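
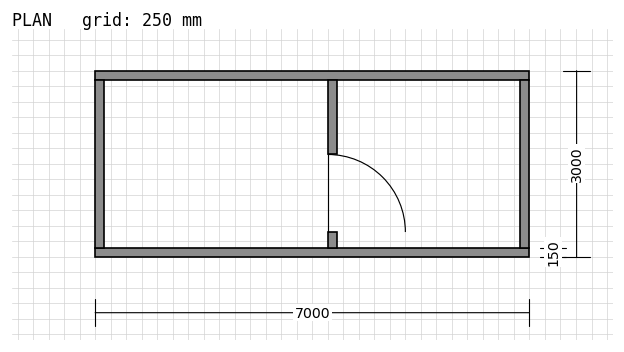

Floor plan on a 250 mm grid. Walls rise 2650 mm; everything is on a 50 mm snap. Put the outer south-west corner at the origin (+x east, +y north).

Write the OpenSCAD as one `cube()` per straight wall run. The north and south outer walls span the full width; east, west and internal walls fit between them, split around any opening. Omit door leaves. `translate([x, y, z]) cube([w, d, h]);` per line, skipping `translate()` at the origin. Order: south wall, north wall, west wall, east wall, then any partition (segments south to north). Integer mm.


cube([7000, 150, 2650]);
translate([0, 2850, 0]) cube([7000, 150, 2650]);
translate([0, 150, 0]) cube([150, 2700, 2650]);
translate([6850, 150, 0]) cube([150, 2700, 2650]);
translate([3750, 150, 0]) cube([150, 250, 2650]);
translate([3750, 1650, 0]) cube([150, 1200, 2650]);


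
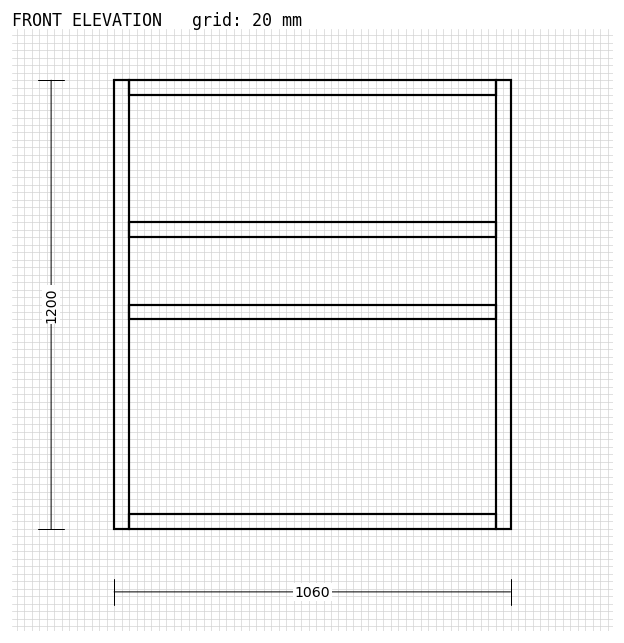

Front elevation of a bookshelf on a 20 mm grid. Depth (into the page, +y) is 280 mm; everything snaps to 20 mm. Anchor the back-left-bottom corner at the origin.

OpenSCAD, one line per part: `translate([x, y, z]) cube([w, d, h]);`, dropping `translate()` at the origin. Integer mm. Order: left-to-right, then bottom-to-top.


cube([40, 280, 1200]);
translate([40, 0, 0]) cube([980, 280, 40]);
translate([40, 0, 560]) cube([980, 280, 40]);
translate([40, 0, 780]) cube([980, 280, 40]);
translate([40, 0, 1160]) cube([980, 280, 40]);
translate([1020, 0, 0]) cube([40, 280, 1200]);


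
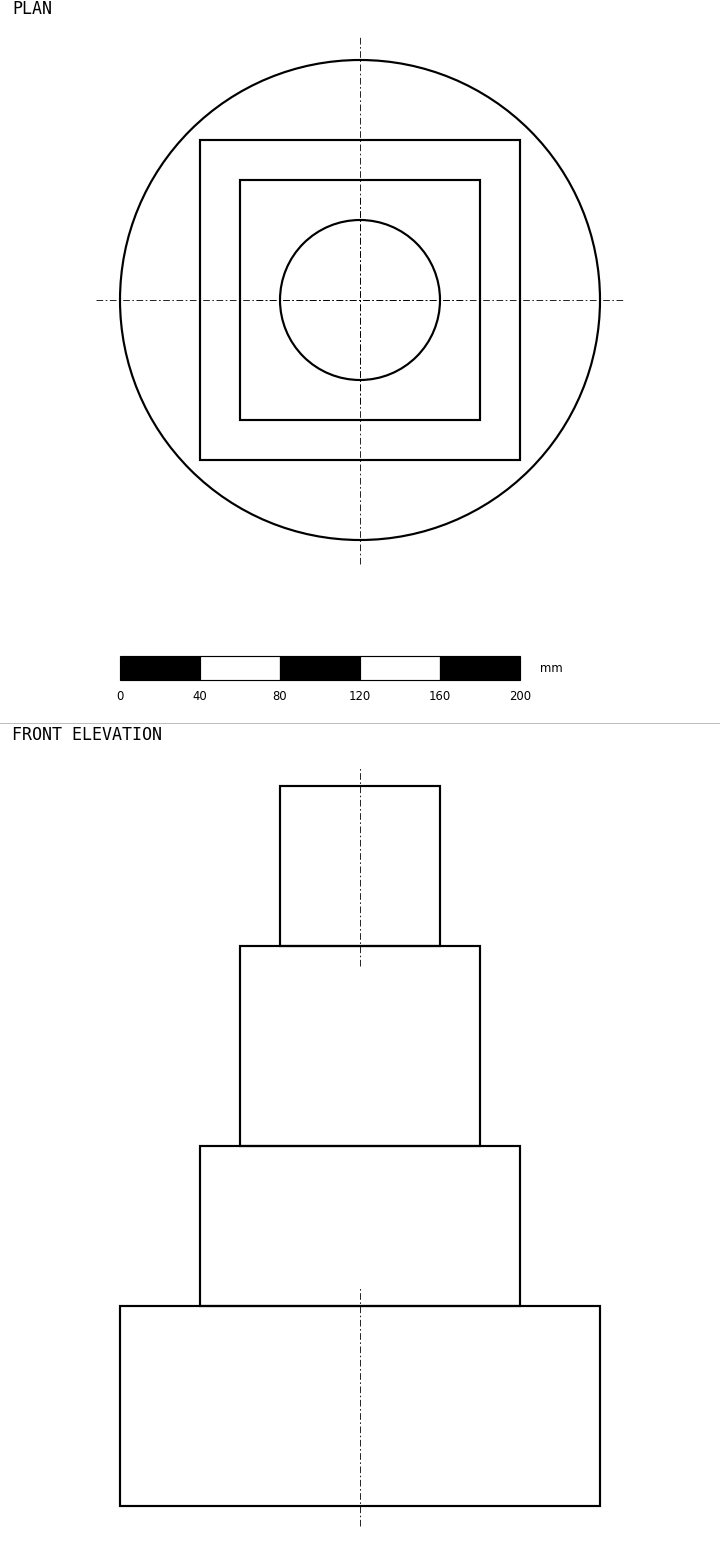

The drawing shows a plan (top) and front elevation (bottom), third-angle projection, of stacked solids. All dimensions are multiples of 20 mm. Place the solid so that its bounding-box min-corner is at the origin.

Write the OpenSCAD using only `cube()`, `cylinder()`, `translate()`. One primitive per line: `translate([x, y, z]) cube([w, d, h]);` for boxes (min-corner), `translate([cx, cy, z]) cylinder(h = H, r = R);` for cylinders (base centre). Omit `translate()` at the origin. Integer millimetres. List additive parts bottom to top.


translate([120, 120, 0]) cylinder(h = 100, r = 120);
translate([40, 40, 100]) cube([160, 160, 80]);
translate([60, 60, 180]) cube([120, 120, 100]);
translate([120, 120, 280]) cylinder(h = 80, r = 40);


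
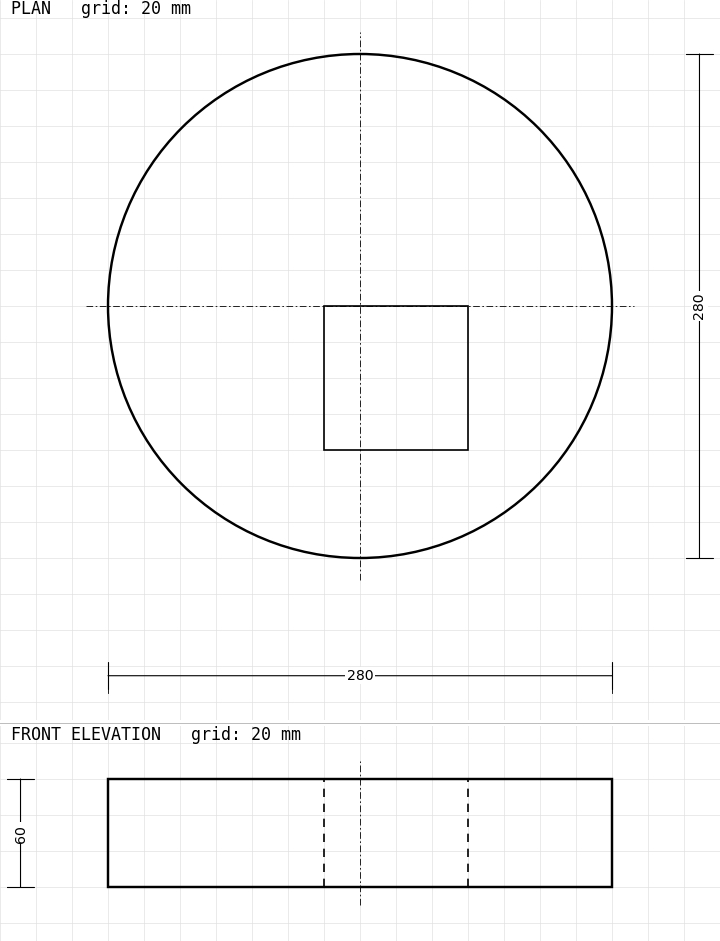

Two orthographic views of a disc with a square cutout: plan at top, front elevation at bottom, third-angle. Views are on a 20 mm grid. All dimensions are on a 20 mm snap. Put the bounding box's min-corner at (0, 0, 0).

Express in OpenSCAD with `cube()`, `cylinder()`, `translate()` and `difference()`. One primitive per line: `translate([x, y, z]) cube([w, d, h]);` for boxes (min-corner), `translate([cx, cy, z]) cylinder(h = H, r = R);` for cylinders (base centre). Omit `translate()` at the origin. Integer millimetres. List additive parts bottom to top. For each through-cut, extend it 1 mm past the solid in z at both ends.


difference() {
  translate([140, 140, 0]) cylinder(h = 60, r = 140);
  translate([120, 60, -1]) cube([80, 80, 62]);
}


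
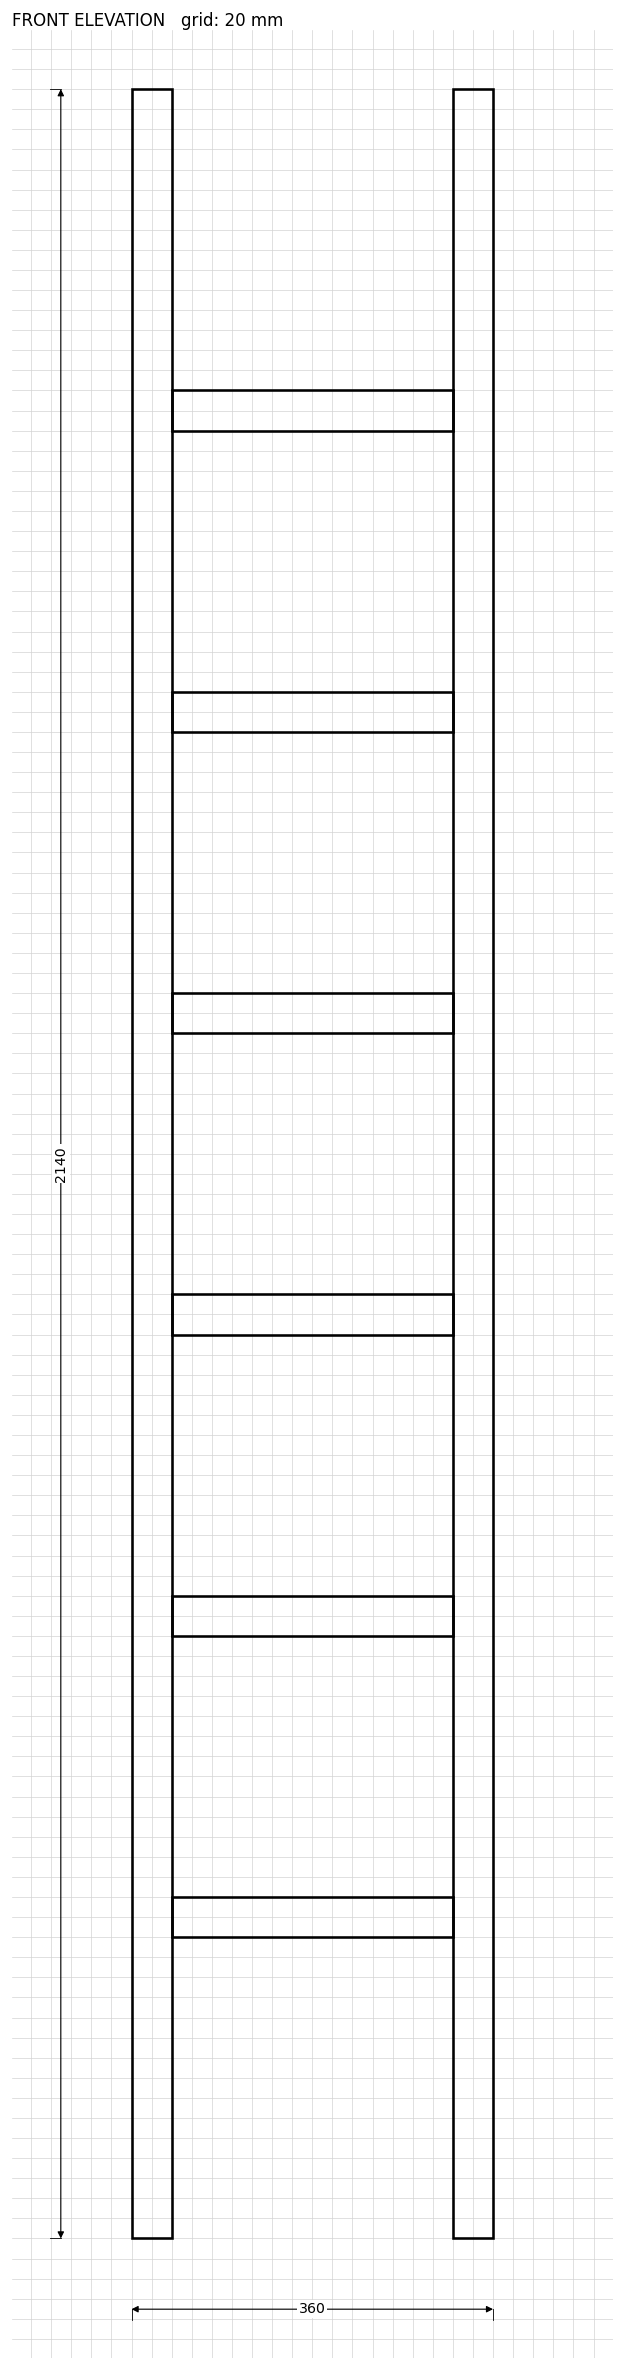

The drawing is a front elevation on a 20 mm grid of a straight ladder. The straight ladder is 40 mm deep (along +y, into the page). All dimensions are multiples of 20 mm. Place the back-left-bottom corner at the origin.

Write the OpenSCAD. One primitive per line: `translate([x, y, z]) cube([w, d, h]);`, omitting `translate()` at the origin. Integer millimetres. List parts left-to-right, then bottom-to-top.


cube([40, 40, 2140]);
translate([40, 0, 300]) cube([280, 40, 40]);
translate([40, 0, 600]) cube([280, 40, 40]);
translate([40, 0, 900]) cube([280, 40, 40]);
translate([40, 0, 1200]) cube([280, 40, 40]);
translate([40, 0, 1500]) cube([280, 40, 40]);
translate([40, 0, 1800]) cube([280, 40, 40]);
translate([320, 0, 0]) cube([40, 40, 2140]);


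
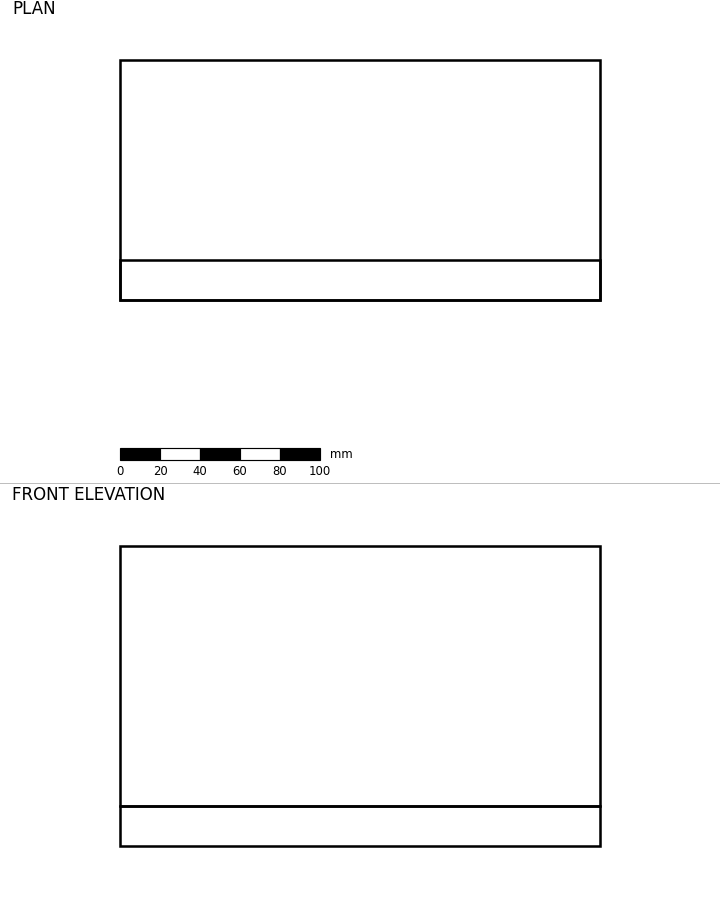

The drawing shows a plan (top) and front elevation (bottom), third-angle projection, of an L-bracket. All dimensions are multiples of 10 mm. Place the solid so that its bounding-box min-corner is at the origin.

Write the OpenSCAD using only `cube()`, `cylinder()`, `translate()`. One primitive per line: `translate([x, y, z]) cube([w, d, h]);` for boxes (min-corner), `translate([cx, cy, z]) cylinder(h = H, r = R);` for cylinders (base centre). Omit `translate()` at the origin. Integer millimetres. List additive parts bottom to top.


cube([240, 120, 20]);
translate([0, 0, 20]) cube([240, 20, 130]);


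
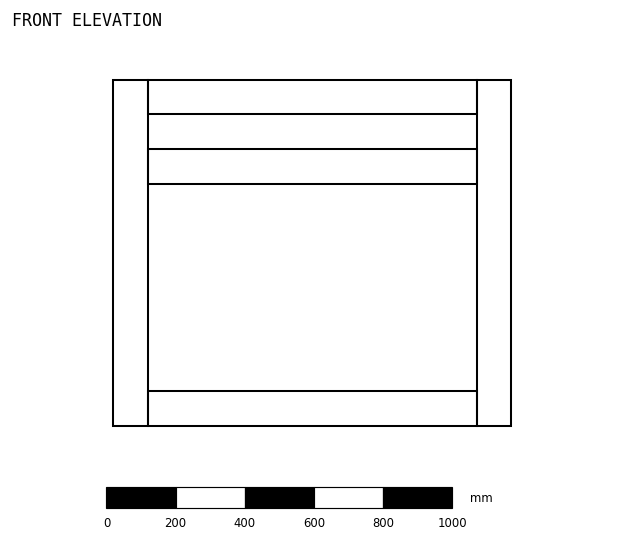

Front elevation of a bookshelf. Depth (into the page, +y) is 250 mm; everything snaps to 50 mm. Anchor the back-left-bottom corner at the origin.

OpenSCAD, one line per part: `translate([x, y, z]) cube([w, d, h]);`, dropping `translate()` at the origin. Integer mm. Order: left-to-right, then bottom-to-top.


cube([100, 250, 1000]);
translate([100, 0, 0]) cube([950, 250, 100]);
translate([100, 0, 700]) cube([950, 250, 100]);
translate([100, 0, 900]) cube([950, 250, 100]);
translate([1050, 0, 0]) cube([100, 250, 1000]);


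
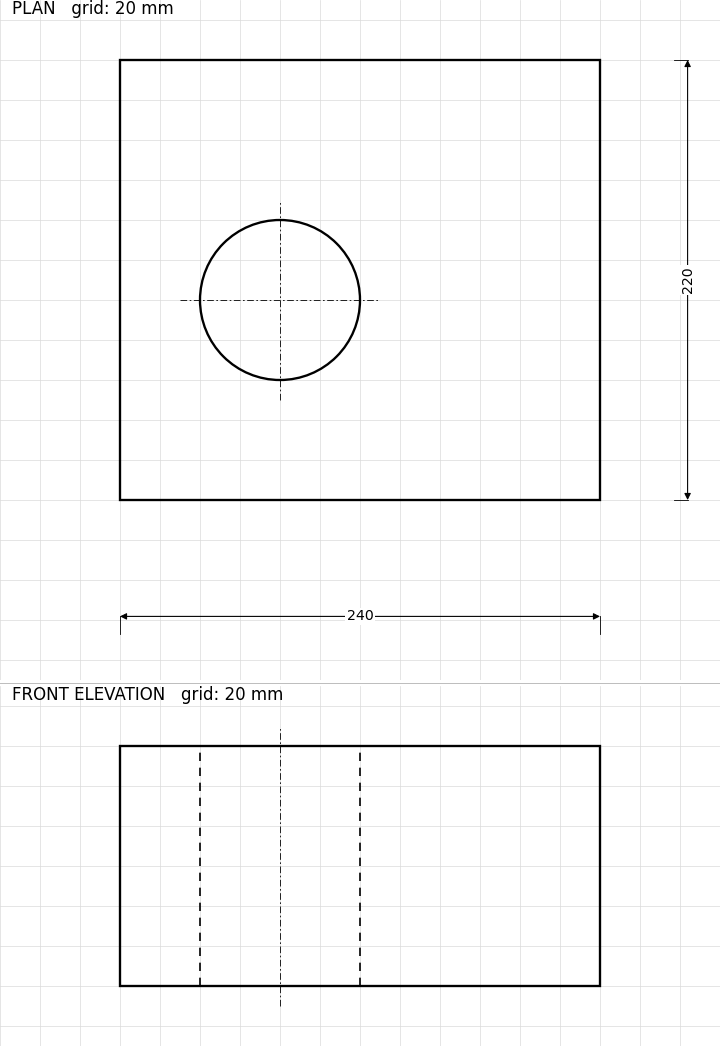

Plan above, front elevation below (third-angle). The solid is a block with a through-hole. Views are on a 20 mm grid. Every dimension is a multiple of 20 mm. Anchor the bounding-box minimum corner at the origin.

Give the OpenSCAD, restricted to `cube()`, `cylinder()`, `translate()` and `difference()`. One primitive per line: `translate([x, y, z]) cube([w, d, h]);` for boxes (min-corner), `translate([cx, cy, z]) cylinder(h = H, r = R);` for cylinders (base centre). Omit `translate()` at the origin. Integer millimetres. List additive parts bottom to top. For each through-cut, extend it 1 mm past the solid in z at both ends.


difference() {
  cube([240, 220, 120]);
  translate([80, 100, -1]) cylinder(h = 122, r = 40);
}


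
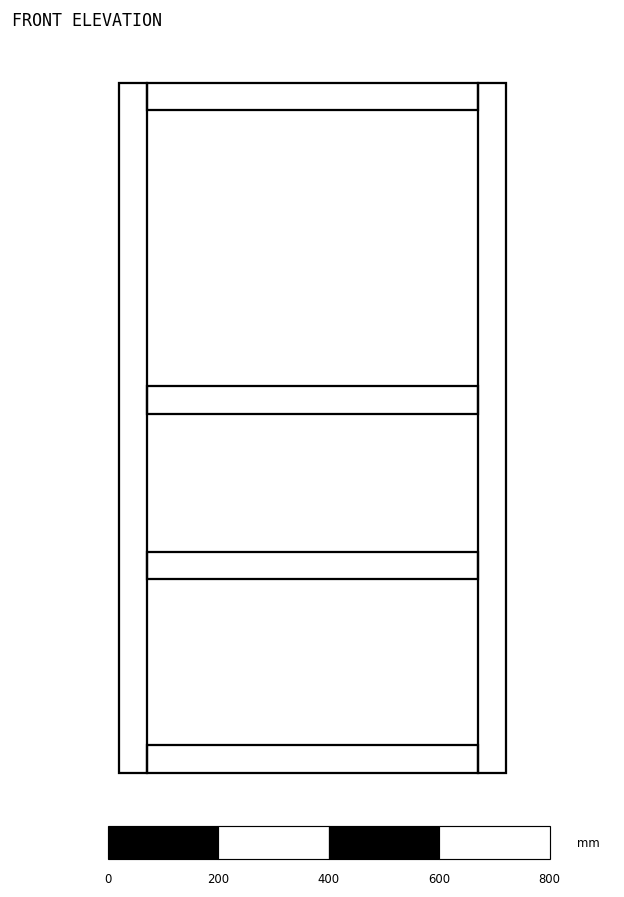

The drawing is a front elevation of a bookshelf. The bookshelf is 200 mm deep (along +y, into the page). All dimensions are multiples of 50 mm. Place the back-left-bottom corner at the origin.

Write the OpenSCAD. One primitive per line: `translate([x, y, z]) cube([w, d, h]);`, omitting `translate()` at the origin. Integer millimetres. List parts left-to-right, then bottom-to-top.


cube([50, 200, 1250]);
translate([50, 0, 0]) cube([600, 200, 50]);
translate([50, 0, 350]) cube([600, 200, 50]);
translate([50, 0, 650]) cube([600, 200, 50]);
translate([50, 0, 1200]) cube([600, 200, 50]);
translate([650, 0, 0]) cube([50, 200, 1250]);


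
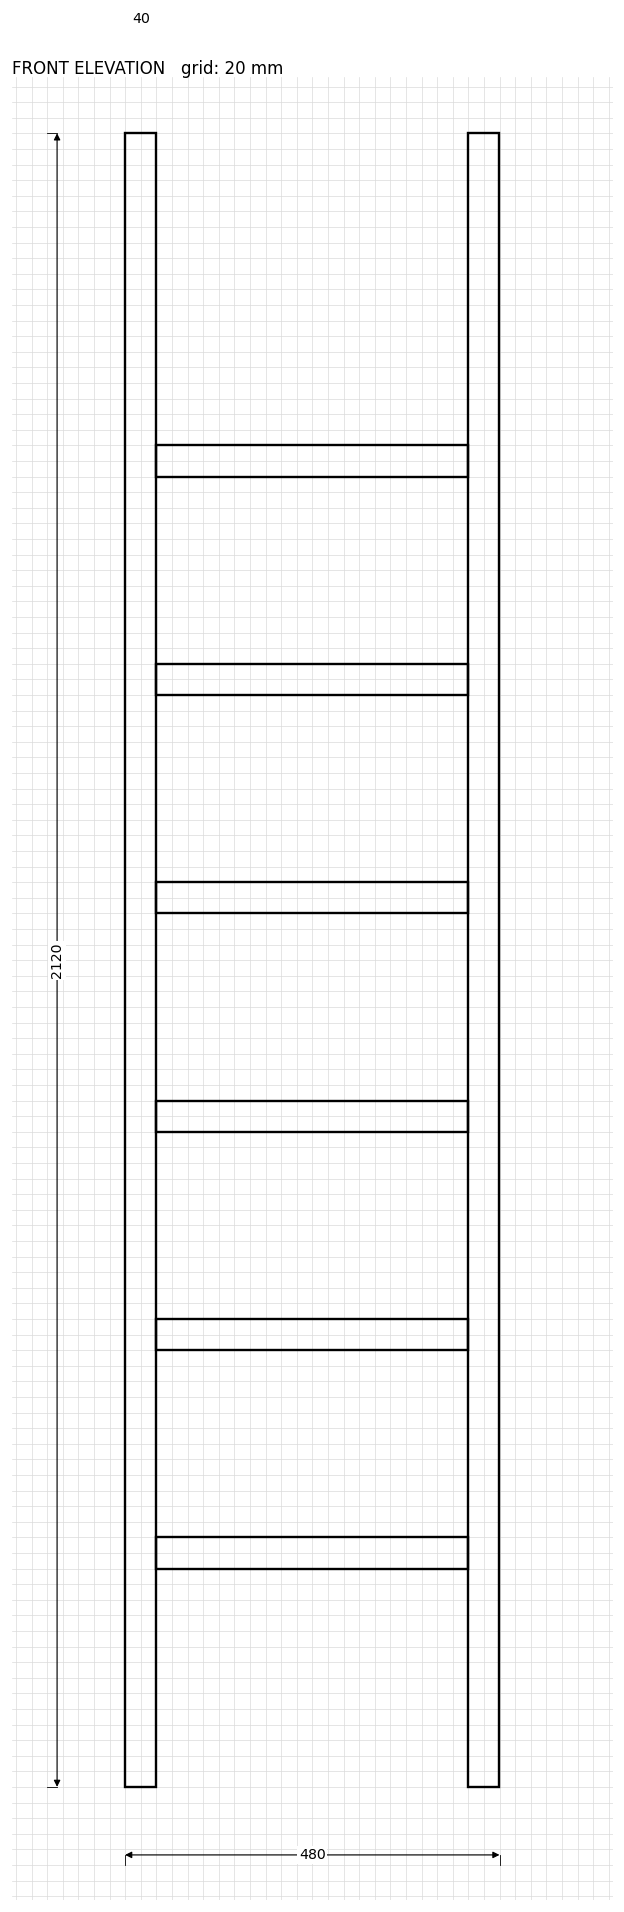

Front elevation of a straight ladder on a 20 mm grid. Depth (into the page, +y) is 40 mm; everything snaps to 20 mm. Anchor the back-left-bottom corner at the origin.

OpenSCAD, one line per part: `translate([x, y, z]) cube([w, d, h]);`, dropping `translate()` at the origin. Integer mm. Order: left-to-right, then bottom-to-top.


cube([40, 40, 2120]);
translate([40, 0, 280]) cube([400, 40, 40]);
translate([40, 0, 560]) cube([400, 40, 40]);
translate([40, 0, 840]) cube([400, 40, 40]);
translate([40, 0, 1120]) cube([400, 40, 40]);
translate([40, 0, 1400]) cube([400, 40, 40]);
translate([40, 0, 1680]) cube([400, 40, 40]);
translate([440, 0, 0]) cube([40, 40, 2120]);


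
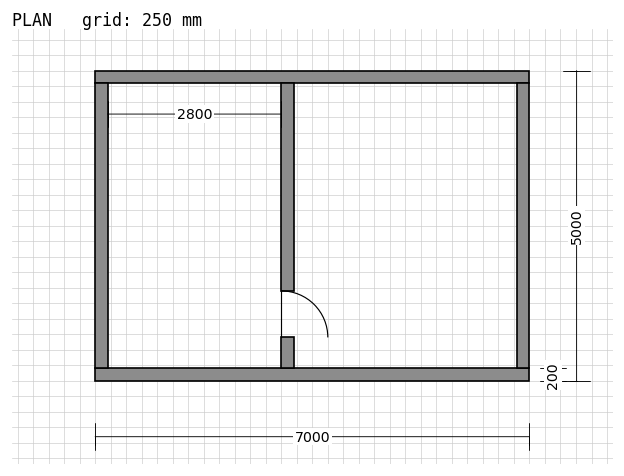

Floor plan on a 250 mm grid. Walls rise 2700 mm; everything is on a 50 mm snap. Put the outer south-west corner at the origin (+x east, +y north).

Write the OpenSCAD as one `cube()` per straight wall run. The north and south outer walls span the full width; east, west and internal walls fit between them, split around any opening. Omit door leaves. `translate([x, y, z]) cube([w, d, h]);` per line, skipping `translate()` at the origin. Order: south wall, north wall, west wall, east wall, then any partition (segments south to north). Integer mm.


cube([7000, 200, 2700]);
translate([0, 4800, 0]) cube([7000, 200, 2700]);
translate([0, 200, 0]) cube([200, 4600, 2700]);
translate([6800, 200, 0]) cube([200, 4600, 2700]);
translate([3000, 200, 0]) cube([200, 500, 2700]);
translate([3000, 1450, 0]) cube([200, 3350, 2700]);


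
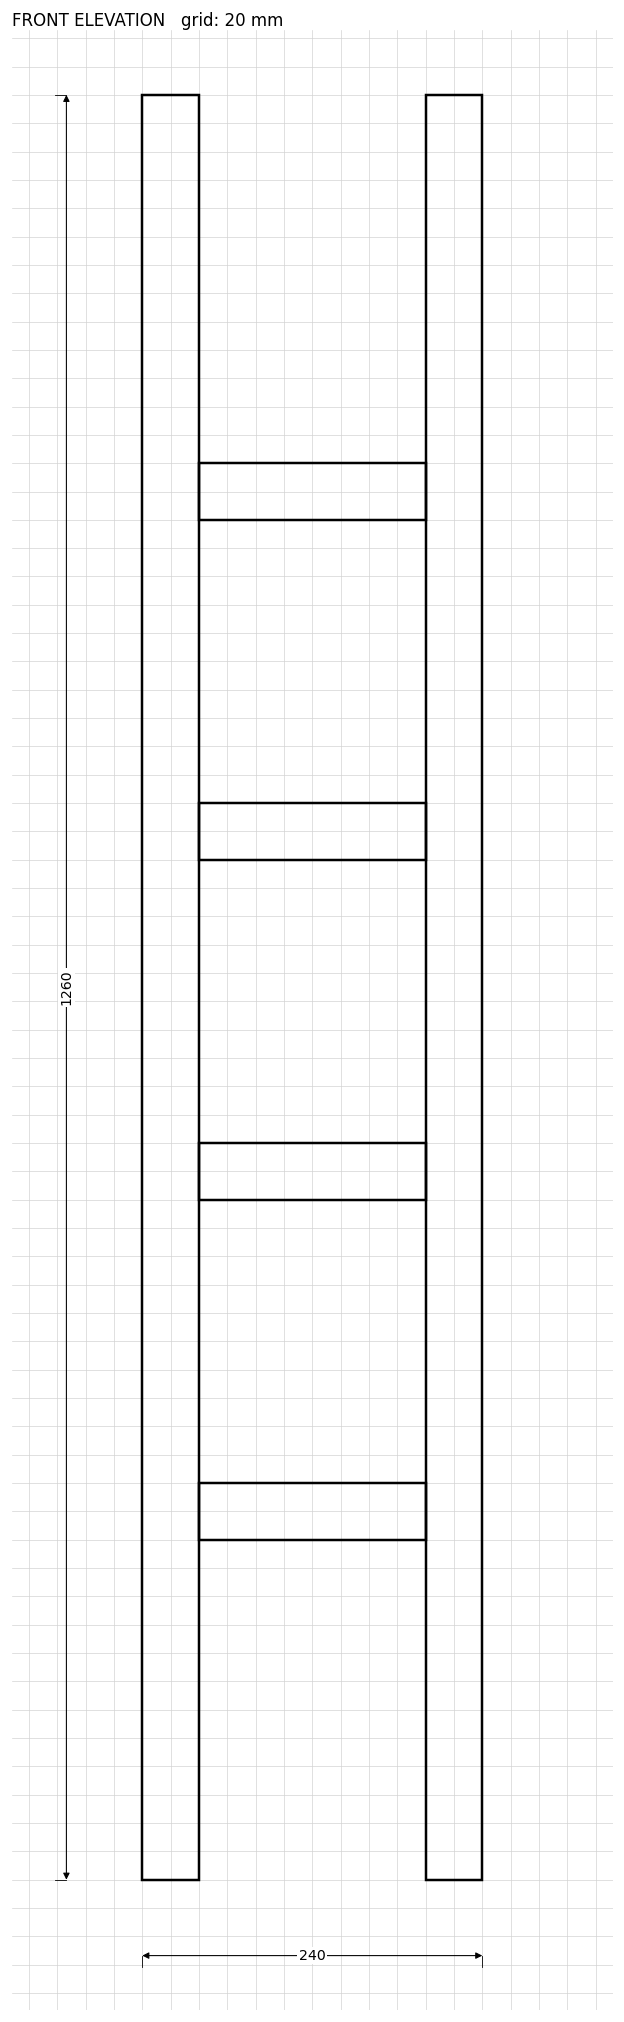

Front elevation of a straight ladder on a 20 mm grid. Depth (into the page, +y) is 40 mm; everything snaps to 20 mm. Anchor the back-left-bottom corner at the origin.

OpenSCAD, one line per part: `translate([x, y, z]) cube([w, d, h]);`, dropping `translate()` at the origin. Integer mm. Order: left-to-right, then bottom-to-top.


cube([40, 40, 1260]);
translate([40, 0, 240]) cube([160, 40, 40]);
translate([40, 0, 480]) cube([160, 40, 40]);
translate([40, 0, 720]) cube([160, 40, 40]);
translate([40, 0, 960]) cube([160, 40, 40]);
translate([200, 0, 0]) cube([40, 40, 1260]);


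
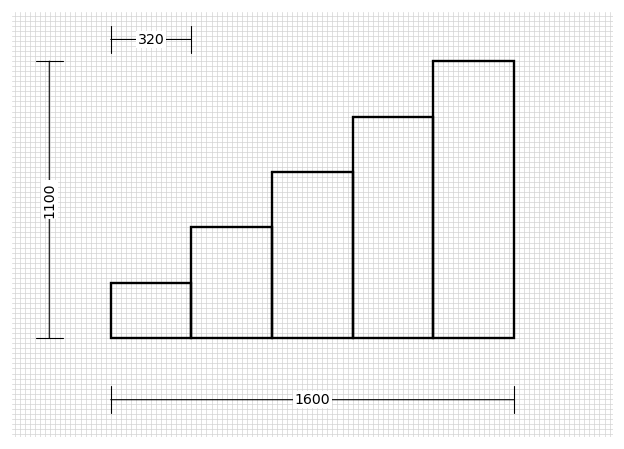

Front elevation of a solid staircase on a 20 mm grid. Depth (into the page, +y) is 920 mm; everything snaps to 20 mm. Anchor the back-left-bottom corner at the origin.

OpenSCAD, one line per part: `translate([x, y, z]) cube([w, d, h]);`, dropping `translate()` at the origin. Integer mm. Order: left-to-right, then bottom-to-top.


cube([320, 920, 220]);
translate([320, 0, 0]) cube([320, 920, 440]);
translate([640, 0, 0]) cube([320, 920, 660]);
translate([960, 0, 0]) cube([320, 920, 880]);
translate([1280, 0, 0]) cube([320, 920, 1100]);


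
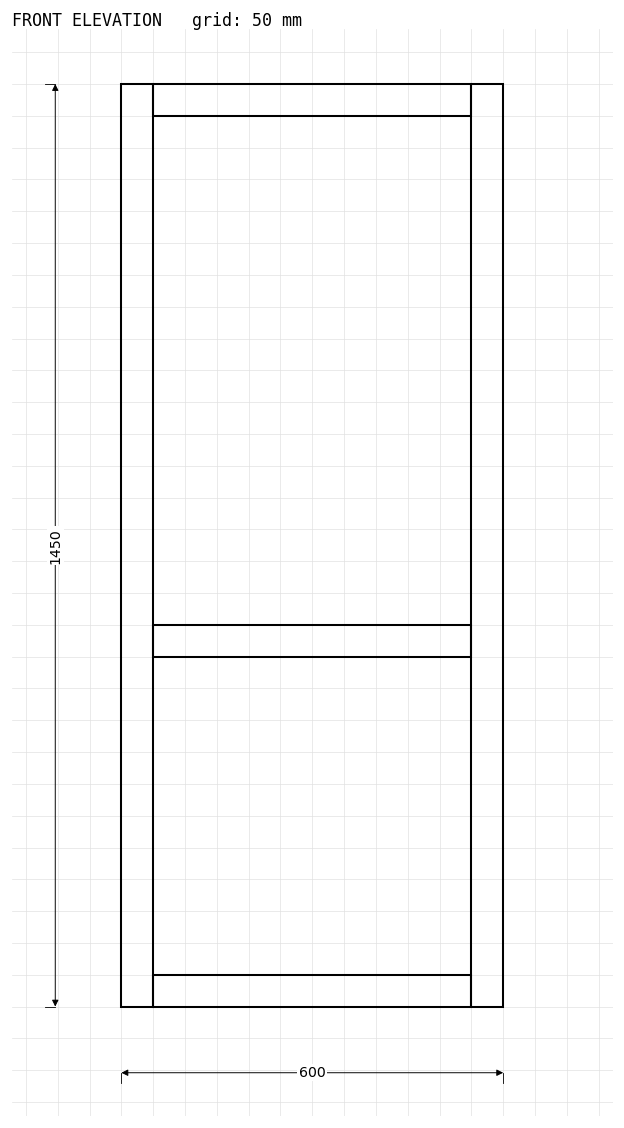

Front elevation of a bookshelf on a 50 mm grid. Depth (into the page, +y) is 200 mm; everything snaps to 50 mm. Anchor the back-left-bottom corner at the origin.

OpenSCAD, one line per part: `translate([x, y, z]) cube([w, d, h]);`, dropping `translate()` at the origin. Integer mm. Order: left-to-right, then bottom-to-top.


cube([50, 200, 1450]);
translate([50, 0, 0]) cube([500, 200, 50]);
translate([50, 0, 550]) cube([500, 200, 50]);
translate([50, 0, 1400]) cube([500, 200, 50]);
translate([550, 0, 0]) cube([50, 200, 1450]);


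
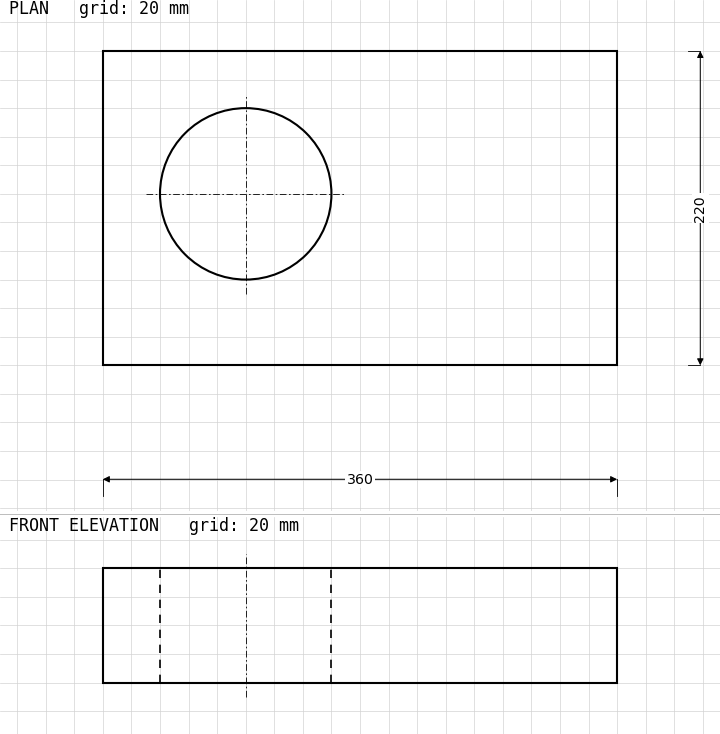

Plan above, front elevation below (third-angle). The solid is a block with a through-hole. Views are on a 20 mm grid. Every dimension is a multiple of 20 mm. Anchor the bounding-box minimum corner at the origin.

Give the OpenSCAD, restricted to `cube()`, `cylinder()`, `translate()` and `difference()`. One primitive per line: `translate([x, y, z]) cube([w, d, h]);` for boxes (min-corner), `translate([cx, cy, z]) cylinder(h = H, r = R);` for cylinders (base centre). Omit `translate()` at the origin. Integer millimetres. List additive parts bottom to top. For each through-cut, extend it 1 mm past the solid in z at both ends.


difference() {
  cube([360, 220, 80]);
  translate([100, 120, -1]) cylinder(h = 82, r = 60);
}


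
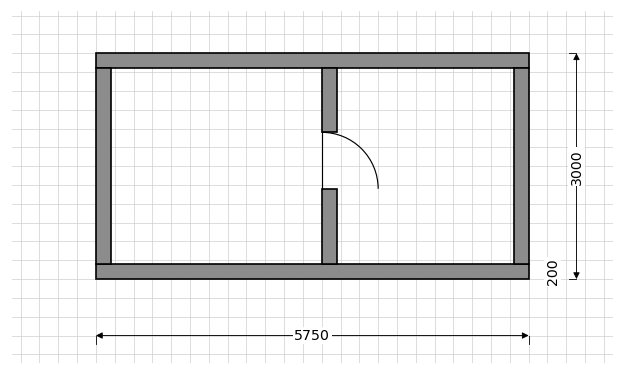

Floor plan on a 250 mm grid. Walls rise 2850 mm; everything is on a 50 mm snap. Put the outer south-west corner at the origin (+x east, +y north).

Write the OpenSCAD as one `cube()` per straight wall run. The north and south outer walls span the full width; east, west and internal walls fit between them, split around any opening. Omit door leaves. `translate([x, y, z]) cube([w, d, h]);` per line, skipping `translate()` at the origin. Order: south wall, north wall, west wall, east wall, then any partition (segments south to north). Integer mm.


cube([5750, 200, 2850]);
translate([0, 2800, 0]) cube([5750, 200, 2850]);
translate([0, 200, 0]) cube([200, 2600, 2850]);
translate([5550, 200, 0]) cube([200, 2600, 2850]);
translate([3000, 200, 0]) cube([200, 1000, 2850]);
translate([3000, 1950, 0]) cube([200, 850, 2850]);


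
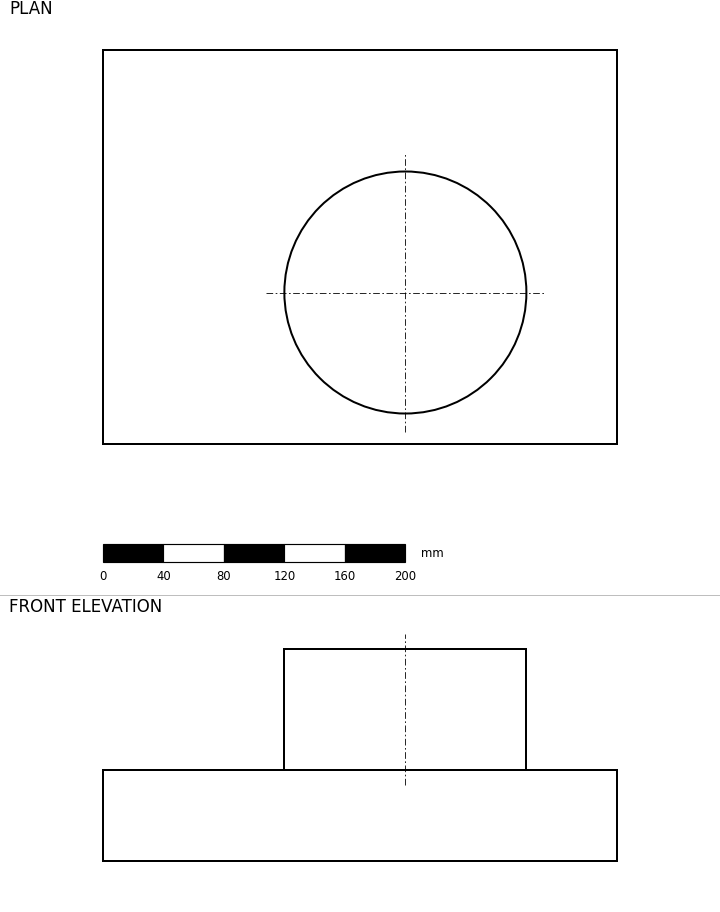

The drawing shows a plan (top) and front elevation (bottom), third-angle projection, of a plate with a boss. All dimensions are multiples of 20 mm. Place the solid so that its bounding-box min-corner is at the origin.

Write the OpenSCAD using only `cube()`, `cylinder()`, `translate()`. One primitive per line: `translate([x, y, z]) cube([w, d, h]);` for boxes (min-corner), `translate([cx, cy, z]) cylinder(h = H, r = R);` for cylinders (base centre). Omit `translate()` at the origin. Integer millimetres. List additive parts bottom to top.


cube([340, 260, 60]);
translate([200, 100, 60]) cylinder(h = 80, r = 80);


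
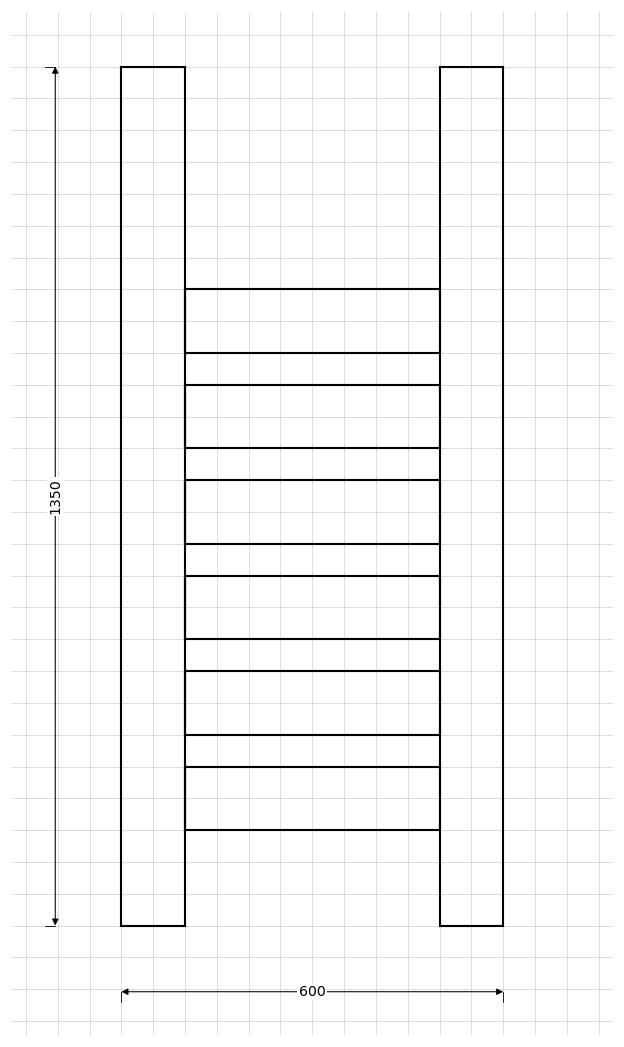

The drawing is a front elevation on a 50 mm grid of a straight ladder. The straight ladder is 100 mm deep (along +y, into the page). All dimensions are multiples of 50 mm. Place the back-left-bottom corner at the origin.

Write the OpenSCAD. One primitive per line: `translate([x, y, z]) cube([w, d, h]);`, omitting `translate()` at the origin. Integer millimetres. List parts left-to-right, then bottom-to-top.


cube([100, 100, 1350]);
translate([100, 0, 150]) cube([400, 100, 100]);
translate([100, 0, 300]) cube([400, 100, 100]);
translate([100, 0, 450]) cube([400, 100, 100]);
translate([100, 0, 600]) cube([400, 100, 100]);
translate([100, 0, 750]) cube([400, 100, 100]);
translate([100, 0, 900]) cube([400, 100, 100]);
translate([500, 0, 0]) cube([100, 100, 1350]);


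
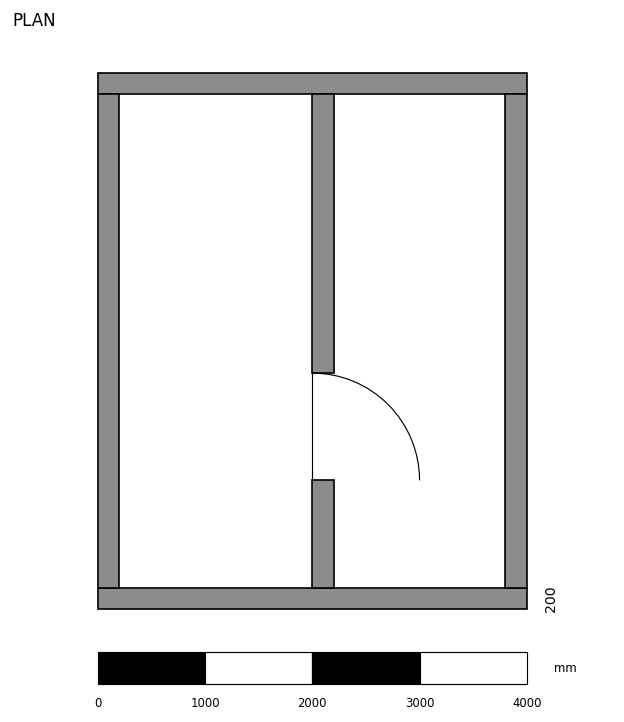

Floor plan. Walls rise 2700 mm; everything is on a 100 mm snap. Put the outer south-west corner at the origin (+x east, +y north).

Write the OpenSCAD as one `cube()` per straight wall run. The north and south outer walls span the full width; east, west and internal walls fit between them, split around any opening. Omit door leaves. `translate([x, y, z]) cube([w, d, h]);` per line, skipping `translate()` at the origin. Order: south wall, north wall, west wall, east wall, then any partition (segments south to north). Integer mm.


cube([4000, 200, 2700]);
translate([0, 4800, 0]) cube([4000, 200, 2700]);
translate([0, 200, 0]) cube([200, 4600, 2700]);
translate([3800, 200, 0]) cube([200, 4600, 2700]);
translate([2000, 200, 0]) cube([200, 1000, 2700]);
translate([2000, 2200, 0]) cube([200, 2600, 2700]);


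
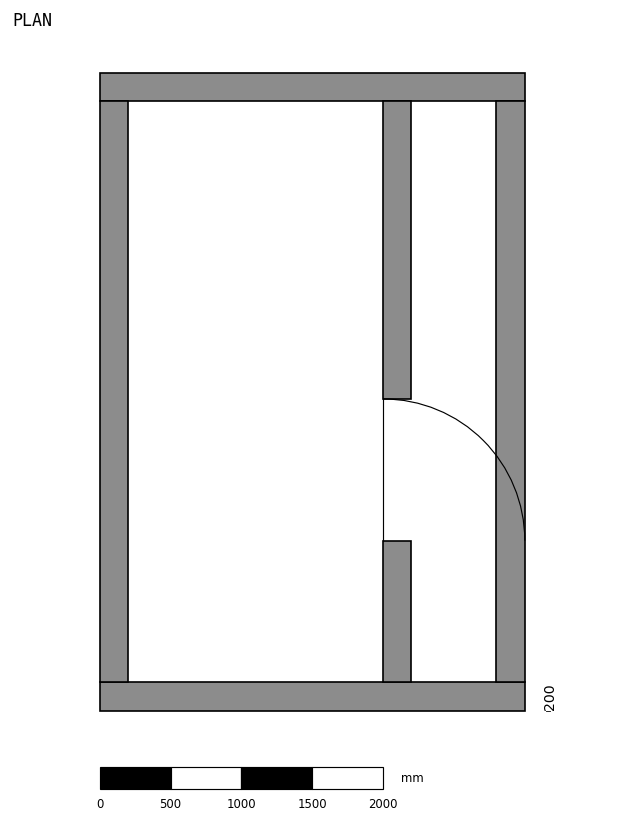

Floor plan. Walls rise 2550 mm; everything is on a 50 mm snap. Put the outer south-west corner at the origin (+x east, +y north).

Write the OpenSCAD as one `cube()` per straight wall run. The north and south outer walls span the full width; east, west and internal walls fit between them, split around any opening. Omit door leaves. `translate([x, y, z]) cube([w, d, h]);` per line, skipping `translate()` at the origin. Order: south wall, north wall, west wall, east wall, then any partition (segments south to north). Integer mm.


cube([3000, 200, 2550]);
translate([0, 4300, 0]) cube([3000, 200, 2550]);
translate([0, 200, 0]) cube([200, 4100, 2550]);
translate([2800, 200, 0]) cube([200, 4100, 2550]);
translate([2000, 200, 0]) cube([200, 1000, 2550]);
translate([2000, 2200, 0]) cube([200, 2100, 2550]);


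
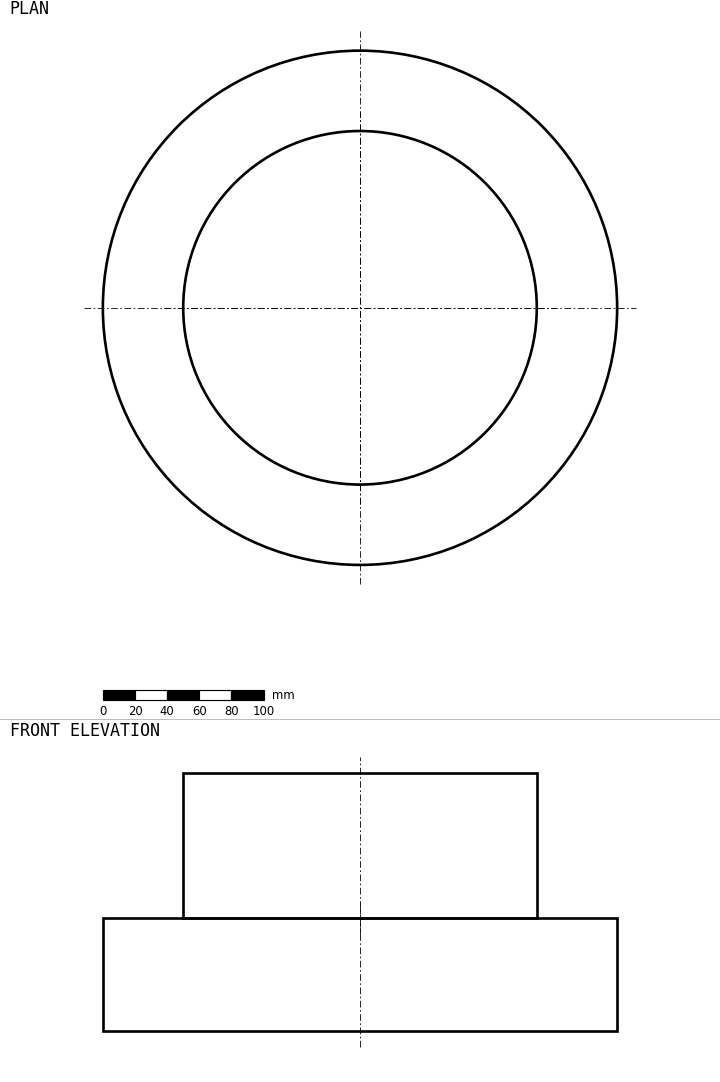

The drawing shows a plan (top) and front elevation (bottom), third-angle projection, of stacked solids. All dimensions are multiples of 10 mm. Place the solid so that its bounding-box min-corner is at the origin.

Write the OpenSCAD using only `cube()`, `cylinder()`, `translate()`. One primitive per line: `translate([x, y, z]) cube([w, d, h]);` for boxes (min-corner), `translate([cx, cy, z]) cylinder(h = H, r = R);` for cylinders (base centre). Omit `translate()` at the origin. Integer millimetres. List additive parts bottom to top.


translate([160, 160, 0]) cylinder(h = 70, r = 160);
translate([160, 160, 70]) cylinder(h = 90, r = 110);


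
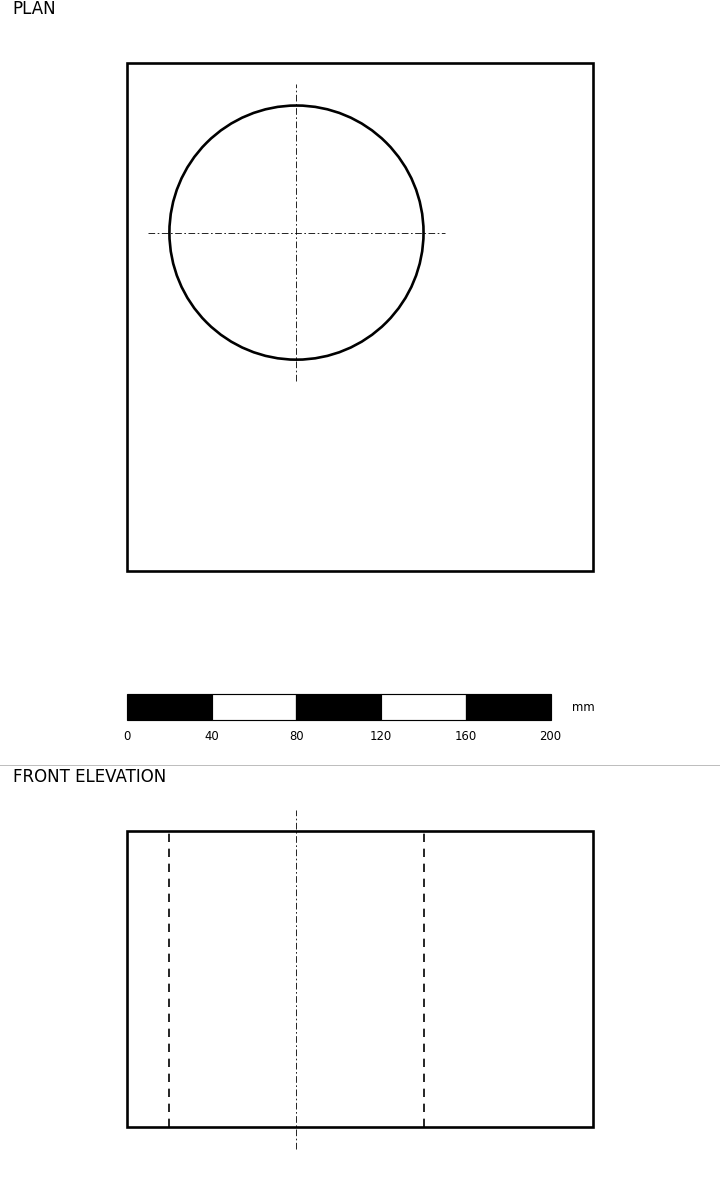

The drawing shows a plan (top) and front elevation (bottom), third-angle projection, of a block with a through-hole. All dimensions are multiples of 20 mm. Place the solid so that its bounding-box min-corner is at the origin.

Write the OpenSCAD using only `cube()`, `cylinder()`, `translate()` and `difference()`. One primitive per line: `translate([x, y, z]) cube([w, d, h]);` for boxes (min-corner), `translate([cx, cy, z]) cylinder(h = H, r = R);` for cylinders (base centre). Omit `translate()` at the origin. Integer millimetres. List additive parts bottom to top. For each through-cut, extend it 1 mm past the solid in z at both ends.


difference() {
  cube([220, 240, 140]);
  translate([80, 160, -1]) cylinder(h = 142, r = 60);
}


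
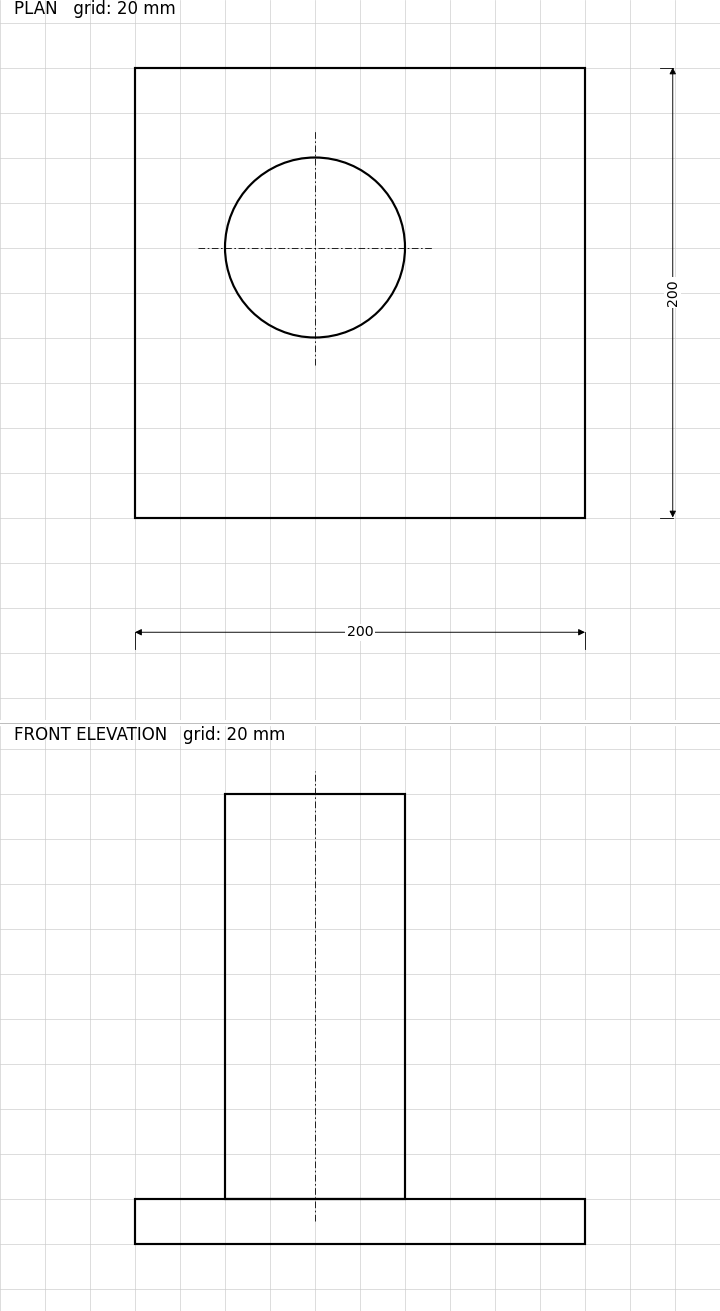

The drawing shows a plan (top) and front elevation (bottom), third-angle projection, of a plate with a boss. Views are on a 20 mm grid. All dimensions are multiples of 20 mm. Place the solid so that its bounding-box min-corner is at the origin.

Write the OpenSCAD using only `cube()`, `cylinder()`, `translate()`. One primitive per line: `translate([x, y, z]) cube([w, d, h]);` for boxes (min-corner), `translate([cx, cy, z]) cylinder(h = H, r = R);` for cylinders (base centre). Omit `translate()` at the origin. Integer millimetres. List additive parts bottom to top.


cube([200, 200, 20]);
translate([80, 120, 20]) cylinder(h = 180, r = 40);


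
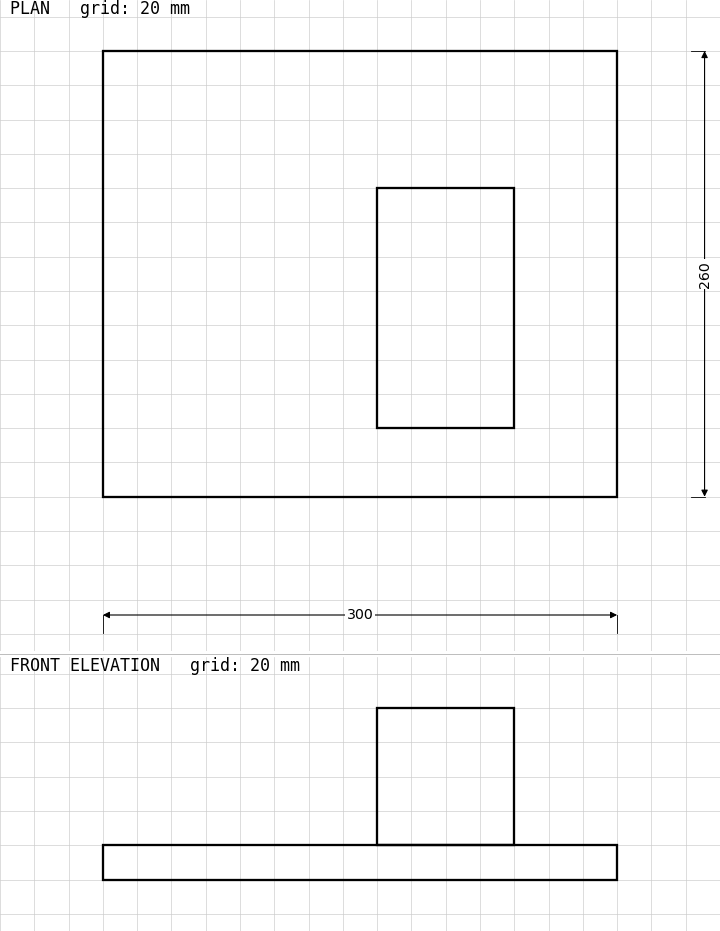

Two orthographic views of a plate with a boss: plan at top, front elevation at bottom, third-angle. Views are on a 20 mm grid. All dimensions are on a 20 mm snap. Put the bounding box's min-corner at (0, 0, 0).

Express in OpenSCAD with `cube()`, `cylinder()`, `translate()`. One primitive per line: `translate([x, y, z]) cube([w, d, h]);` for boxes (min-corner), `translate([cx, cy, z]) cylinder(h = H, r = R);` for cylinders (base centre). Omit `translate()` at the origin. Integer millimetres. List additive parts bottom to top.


cube([300, 260, 20]);
translate([160, 40, 20]) cube([80, 140, 80]);


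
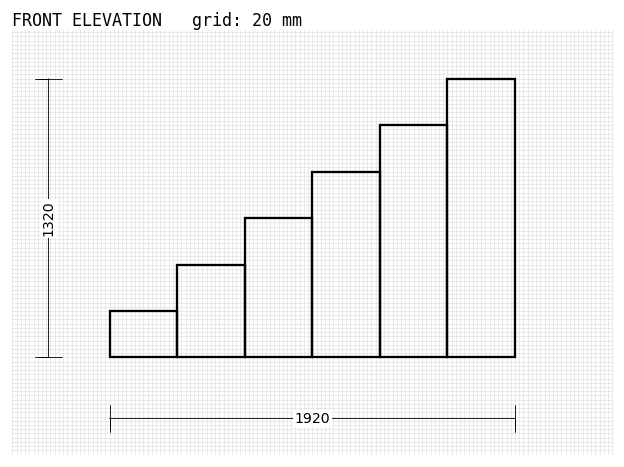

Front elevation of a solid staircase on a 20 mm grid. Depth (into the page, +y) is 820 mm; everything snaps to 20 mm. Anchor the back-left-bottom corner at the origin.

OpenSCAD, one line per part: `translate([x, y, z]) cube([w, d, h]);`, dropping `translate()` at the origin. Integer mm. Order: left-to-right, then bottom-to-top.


cube([320, 820, 220]);
translate([320, 0, 0]) cube([320, 820, 440]);
translate([640, 0, 0]) cube([320, 820, 660]);
translate([960, 0, 0]) cube([320, 820, 880]);
translate([1280, 0, 0]) cube([320, 820, 1100]);
translate([1600, 0, 0]) cube([320, 820, 1320]);


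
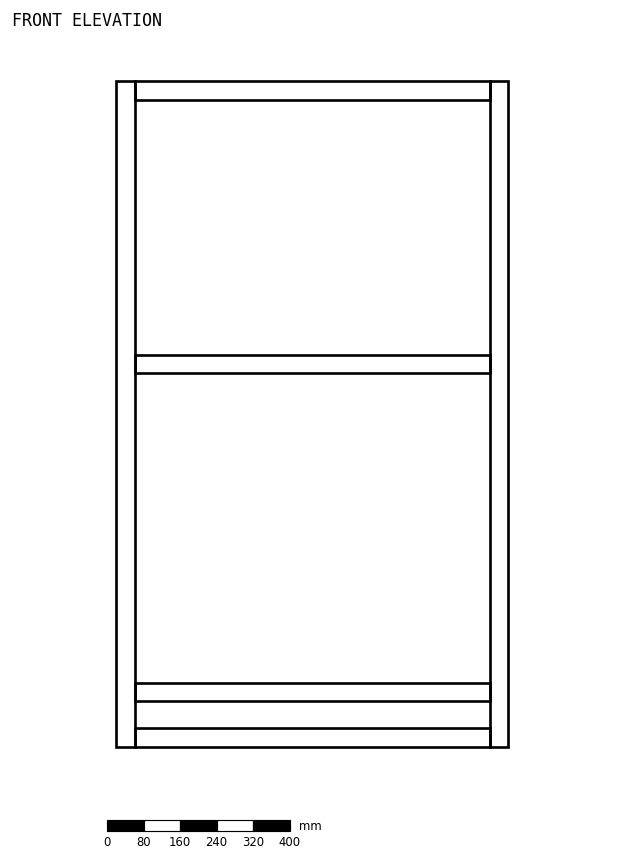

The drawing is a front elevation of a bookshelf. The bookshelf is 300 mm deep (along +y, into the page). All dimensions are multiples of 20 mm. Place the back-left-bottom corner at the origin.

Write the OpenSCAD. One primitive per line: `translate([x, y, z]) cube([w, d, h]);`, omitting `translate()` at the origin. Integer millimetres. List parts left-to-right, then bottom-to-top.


cube([40, 300, 1460]);
translate([40, 0, 0]) cube([780, 300, 40]);
translate([40, 0, 100]) cube([780, 300, 40]);
translate([40, 0, 820]) cube([780, 300, 40]);
translate([40, 0, 1420]) cube([780, 300, 40]);
translate([820, 0, 0]) cube([40, 300, 1460]);


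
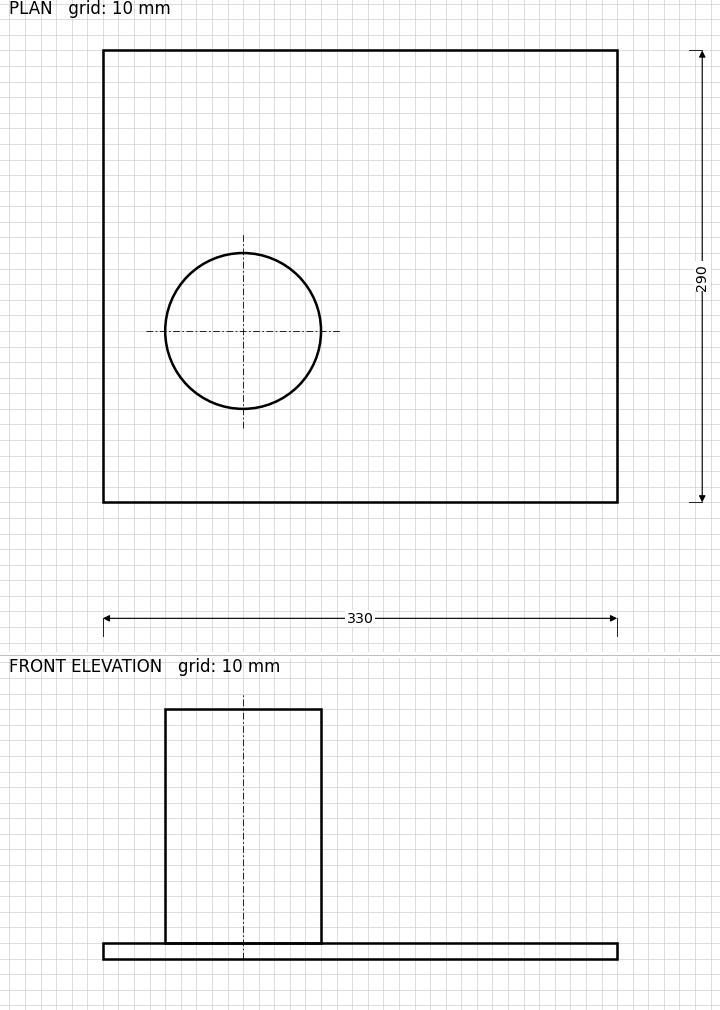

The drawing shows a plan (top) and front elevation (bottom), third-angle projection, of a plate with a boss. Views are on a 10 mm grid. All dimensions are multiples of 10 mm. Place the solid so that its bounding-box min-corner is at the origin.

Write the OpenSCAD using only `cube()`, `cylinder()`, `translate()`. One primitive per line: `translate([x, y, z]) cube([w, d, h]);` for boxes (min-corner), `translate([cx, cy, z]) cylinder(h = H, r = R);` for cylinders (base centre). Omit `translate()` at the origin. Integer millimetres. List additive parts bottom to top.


cube([330, 290, 10]);
translate([90, 110, 10]) cylinder(h = 150, r = 50);


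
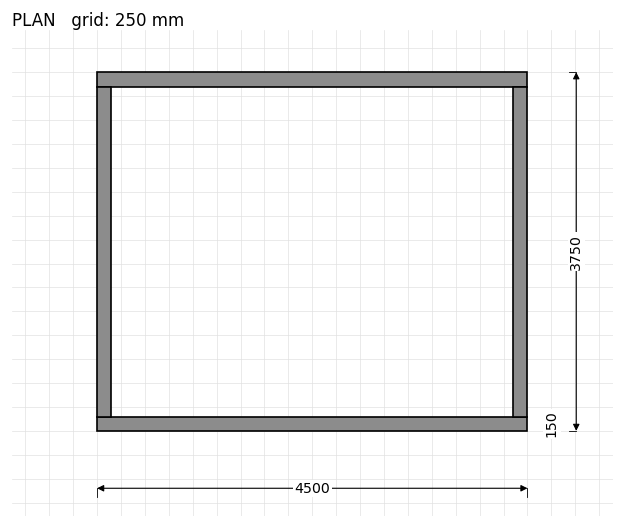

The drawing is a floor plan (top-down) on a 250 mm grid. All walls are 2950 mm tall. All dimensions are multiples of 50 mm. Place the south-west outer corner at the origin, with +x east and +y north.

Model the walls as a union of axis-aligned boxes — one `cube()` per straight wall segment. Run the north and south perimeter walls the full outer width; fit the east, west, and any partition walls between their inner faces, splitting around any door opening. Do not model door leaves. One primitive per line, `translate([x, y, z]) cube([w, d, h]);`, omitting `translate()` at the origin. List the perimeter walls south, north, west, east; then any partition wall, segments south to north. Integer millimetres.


cube([4500, 150, 2950]);
translate([0, 3600, 0]) cube([4500, 150, 2950]);
translate([0, 150, 0]) cube([150, 3450, 2950]);
translate([4350, 150, 0]) cube([150, 3450, 2950]);


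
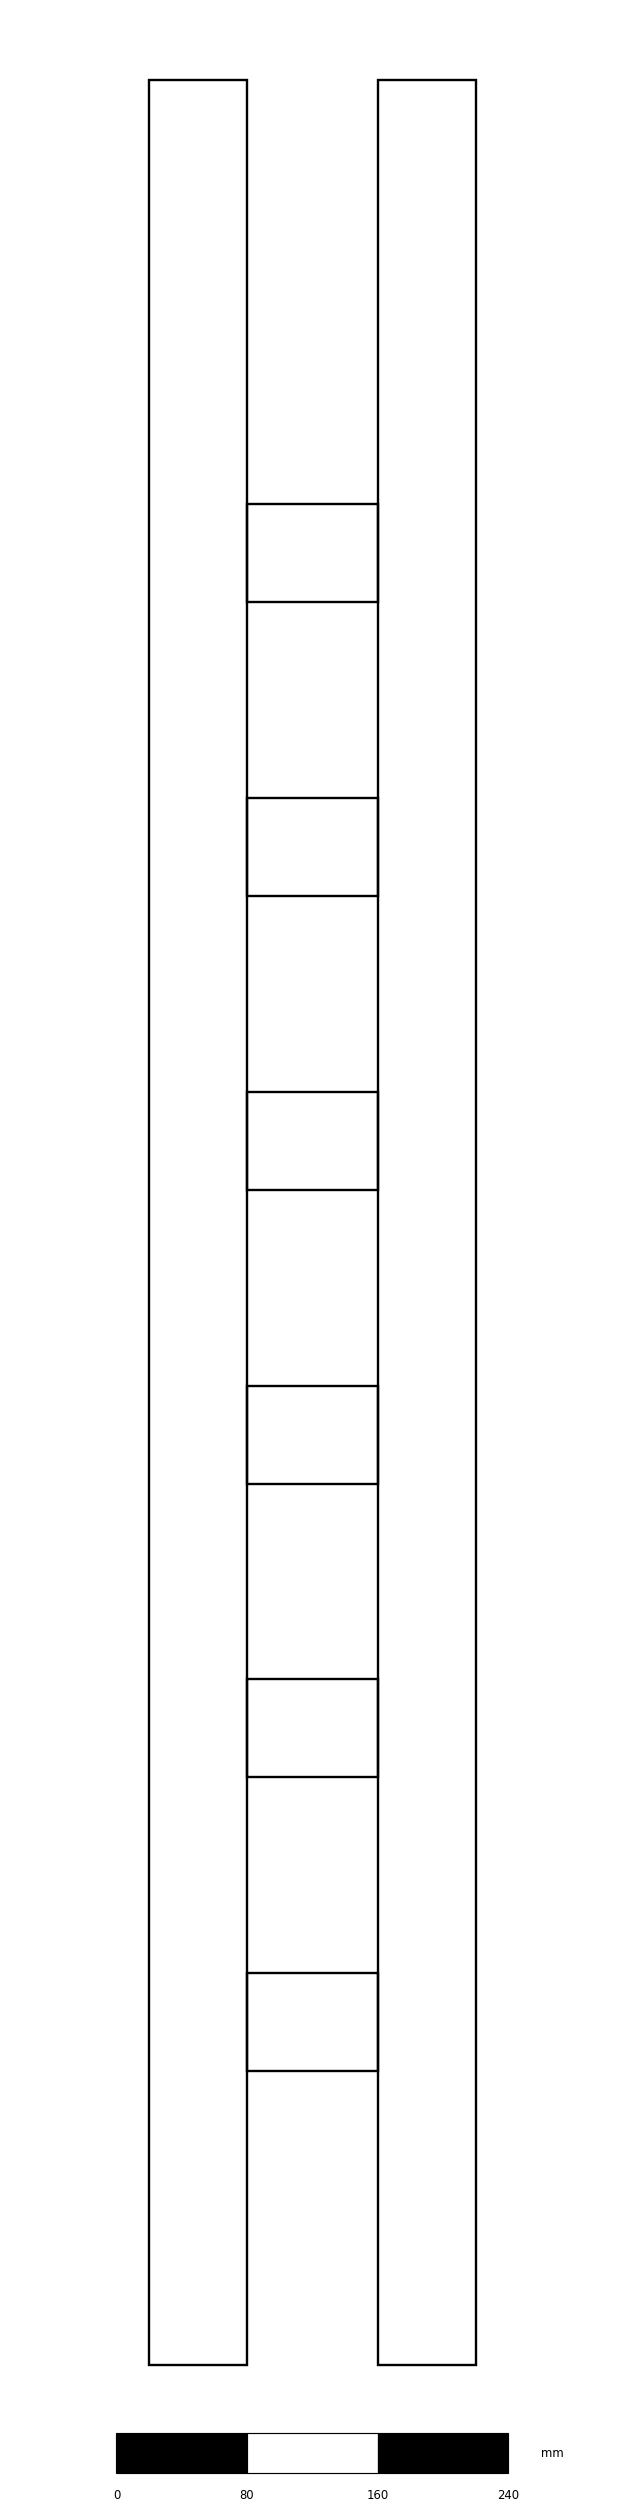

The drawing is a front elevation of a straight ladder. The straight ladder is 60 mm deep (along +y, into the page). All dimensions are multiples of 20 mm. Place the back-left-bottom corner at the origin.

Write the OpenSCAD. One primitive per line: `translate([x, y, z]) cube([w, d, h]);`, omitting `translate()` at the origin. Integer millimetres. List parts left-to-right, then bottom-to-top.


cube([60, 60, 1400]);
translate([60, 0, 180]) cube([80, 60, 60]);
translate([60, 0, 360]) cube([80, 60, 60]);
translate([60, 0, 540]) cube([80, 60, 60]);
translate([60, 0, 720]) cube([80, 60, 60]);
translate([60, 0, 900]) cube([80, 60, 60]);
translate([60, 0, 1080]) cube([80, 60, 60]);
translate([140, 0, 0]) cube([60, 60, 1400]);


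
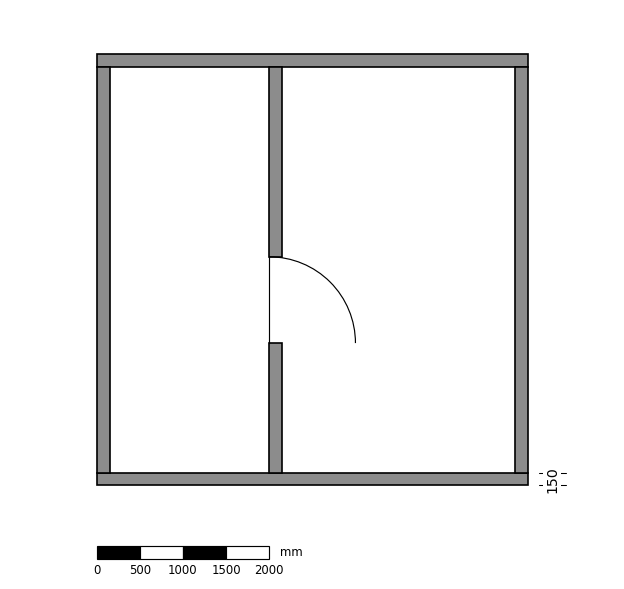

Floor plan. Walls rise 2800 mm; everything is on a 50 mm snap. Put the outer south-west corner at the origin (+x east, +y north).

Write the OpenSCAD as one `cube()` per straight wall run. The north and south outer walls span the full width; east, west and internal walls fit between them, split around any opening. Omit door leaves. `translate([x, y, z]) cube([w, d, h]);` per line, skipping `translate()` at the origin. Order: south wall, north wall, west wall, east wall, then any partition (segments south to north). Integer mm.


cube([5000, 150, 2800]);
translate([0, 4850, 0]) cube([5000, 150, 2800]);
translate([0, 150, 0]) cube([150, 4700, 2800]);
translate([4850, 150, 0]) cube([150, 4700, 2800]);
translate([2000, 150, 0]) cube([150, 1500, 2800]);
translate([2000, 2650, 0]) cube([150, 2200, 2800]);


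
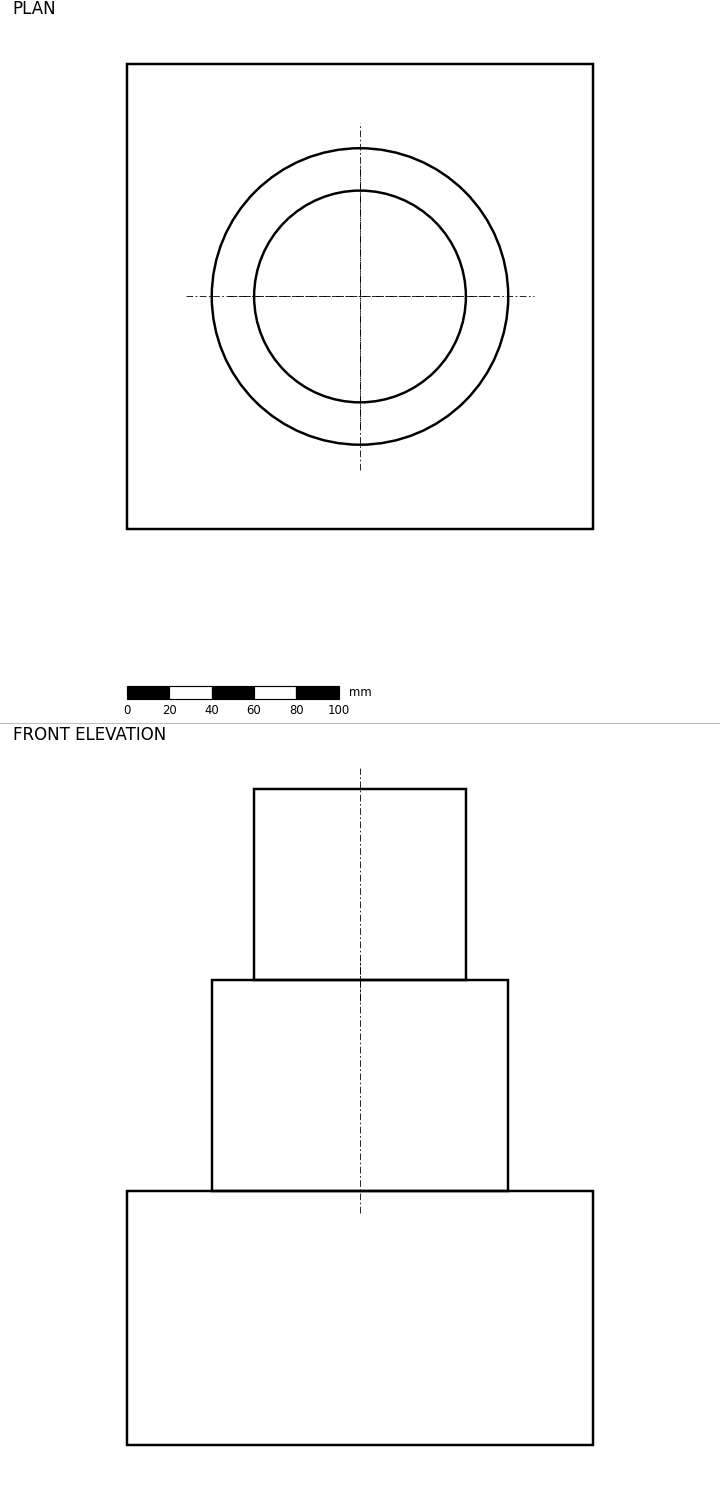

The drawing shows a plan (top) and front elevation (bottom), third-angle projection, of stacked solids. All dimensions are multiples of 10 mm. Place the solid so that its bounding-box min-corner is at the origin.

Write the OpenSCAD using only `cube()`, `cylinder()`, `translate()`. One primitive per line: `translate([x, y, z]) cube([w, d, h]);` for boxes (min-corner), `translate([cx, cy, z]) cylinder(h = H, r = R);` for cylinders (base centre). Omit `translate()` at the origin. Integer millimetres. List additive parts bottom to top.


cube([220, 220, 120]);
translate([110, 110, 120]) cylinder(h = 100, r = 70);
translate([110, 110, 220]) cylinder(h = 90, r = 50);


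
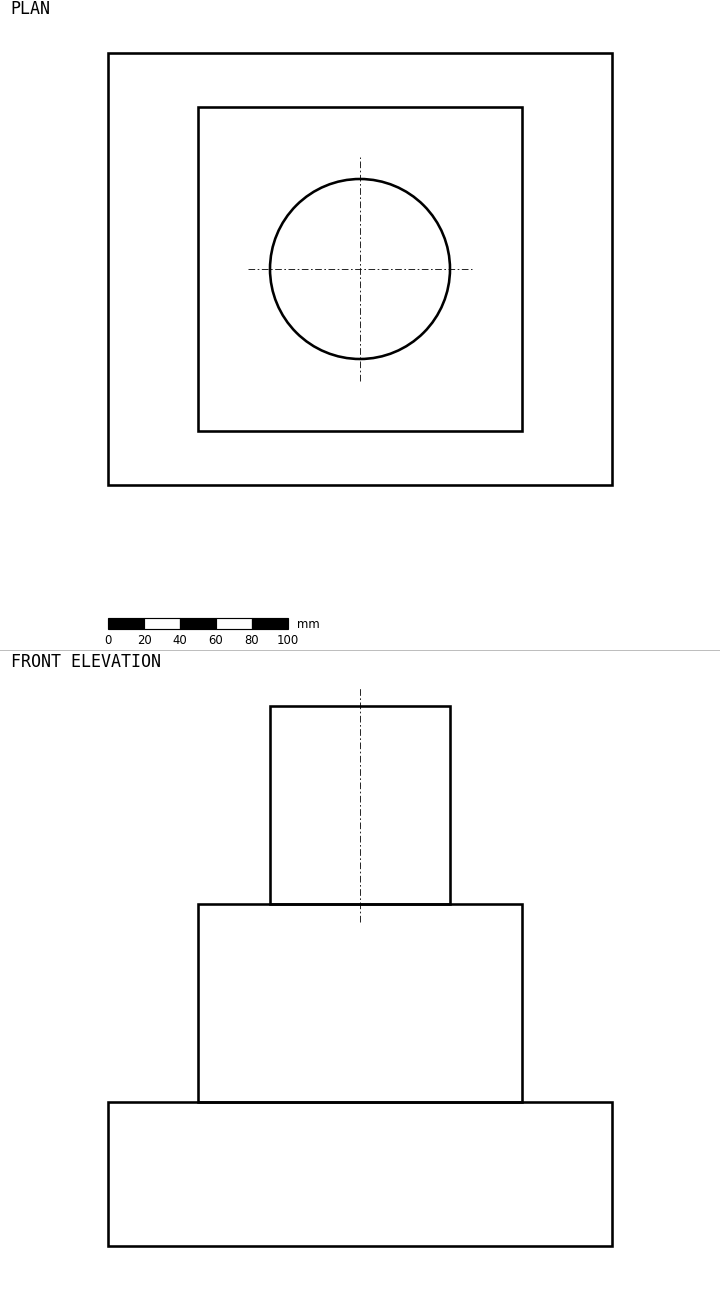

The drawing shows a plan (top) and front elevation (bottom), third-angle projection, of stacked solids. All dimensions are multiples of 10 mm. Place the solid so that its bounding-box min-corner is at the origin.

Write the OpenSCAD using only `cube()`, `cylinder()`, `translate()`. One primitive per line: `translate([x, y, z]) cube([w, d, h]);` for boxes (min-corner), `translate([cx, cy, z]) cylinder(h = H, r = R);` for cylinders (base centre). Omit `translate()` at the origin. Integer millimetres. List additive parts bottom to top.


cube([280, 240, 80]);
translate([50, 30, 80]) cube([180, 180, 110]);
translate([140, 120, 190]) cylinder(h = 110, r = 50);


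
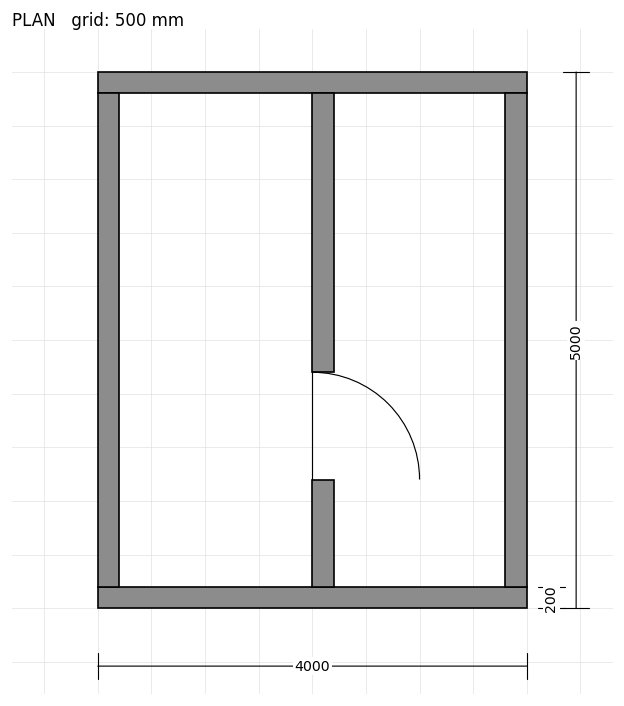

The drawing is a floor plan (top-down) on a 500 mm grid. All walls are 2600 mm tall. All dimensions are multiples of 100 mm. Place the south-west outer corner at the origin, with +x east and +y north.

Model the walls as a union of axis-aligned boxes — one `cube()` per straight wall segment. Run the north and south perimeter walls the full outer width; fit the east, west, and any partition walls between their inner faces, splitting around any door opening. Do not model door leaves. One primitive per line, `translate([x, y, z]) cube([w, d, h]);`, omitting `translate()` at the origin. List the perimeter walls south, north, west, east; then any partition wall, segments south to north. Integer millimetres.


cube([4000, 200, 2600]);
translate([0, 4800, 0]) cube([4000, 200, 2600]);
translate([0, 200, 0]) cube([200, 4600, 2600]);
translate([3800, 200, 0]) cube([200, 4600, 2600]);
translate([2000, 200, 0]) cube([200, 1000, 2600]);
translate([2000, 2200, 0]) cube([200, 2600, 2600]);
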